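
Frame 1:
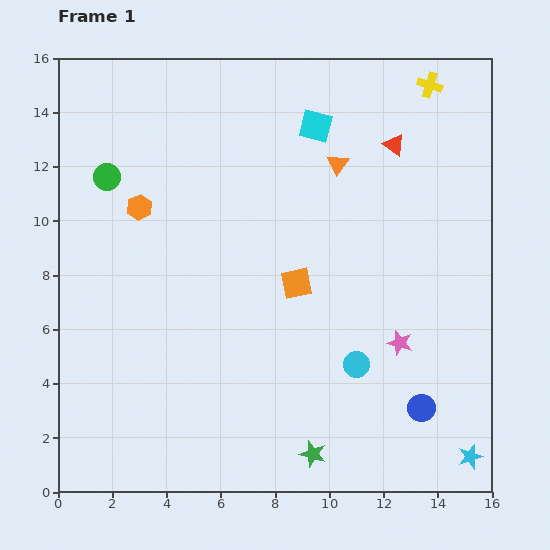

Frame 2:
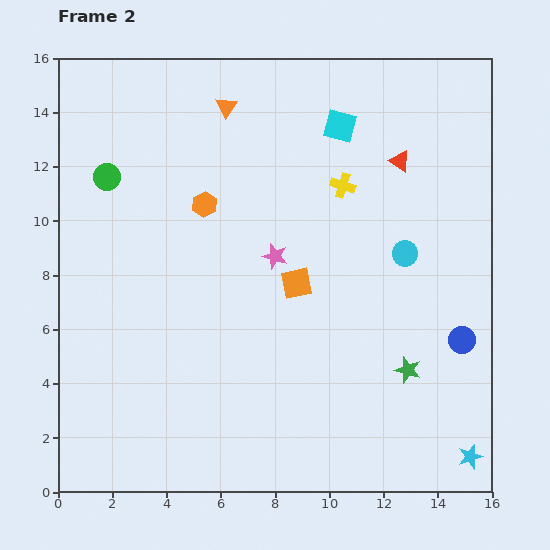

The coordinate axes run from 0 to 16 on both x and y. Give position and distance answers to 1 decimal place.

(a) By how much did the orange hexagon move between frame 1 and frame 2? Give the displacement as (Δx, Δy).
(2.4, 0.1)

The orange hexagon was at (3.0, 10.5) in frame 1 and (5.4, 10.6) in frame 2.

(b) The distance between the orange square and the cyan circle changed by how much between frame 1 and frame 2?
+0.4

Distance in frame 1: 3.7. Distance in frame 2: 4.1.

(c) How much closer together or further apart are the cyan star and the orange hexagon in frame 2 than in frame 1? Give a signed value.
-1.8

Distance in frame 1: 15.3. Distance in frame 2: 13.5.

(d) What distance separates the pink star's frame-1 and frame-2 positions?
5.6

The pink star moved from (12.6, 5.5) to (8.0, 8.7), a distance of √(4.6² + 3.2²) ≈ 5.6.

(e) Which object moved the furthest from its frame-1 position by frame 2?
the pink star

(moved 5.6; next 4.9)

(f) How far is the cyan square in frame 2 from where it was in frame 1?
0.9

The cyan square moved from (9.5, 13.5) to (10.4, 13.5), a distance of √(0.9² + 0.0²) ≈ 0.9.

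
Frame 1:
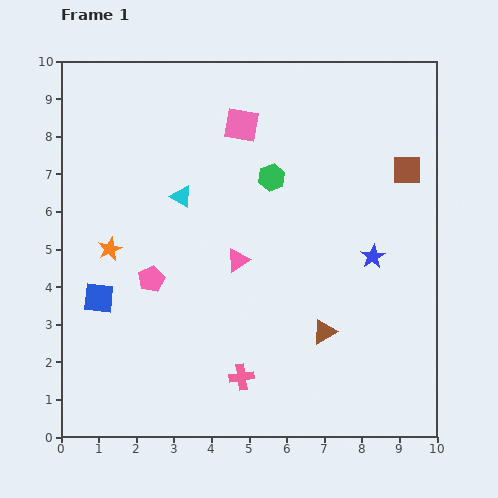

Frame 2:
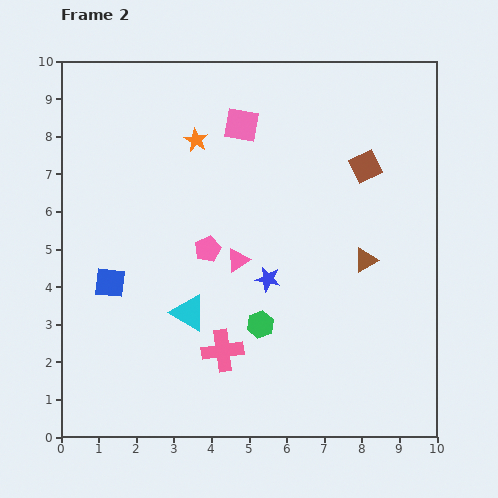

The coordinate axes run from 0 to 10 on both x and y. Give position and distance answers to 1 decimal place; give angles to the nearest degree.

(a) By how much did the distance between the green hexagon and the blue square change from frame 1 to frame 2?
-1.5

Distance in frame 1: 5.6. Distance in frame 2: 4.1.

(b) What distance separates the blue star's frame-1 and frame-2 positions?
2.9

The blue star moved from (8.3, 4.8) to (5.5, 4.2), a distance of √(2.8² + 0.6²) ≈ 2.9.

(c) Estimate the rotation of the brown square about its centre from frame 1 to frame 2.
27° counter-clockwise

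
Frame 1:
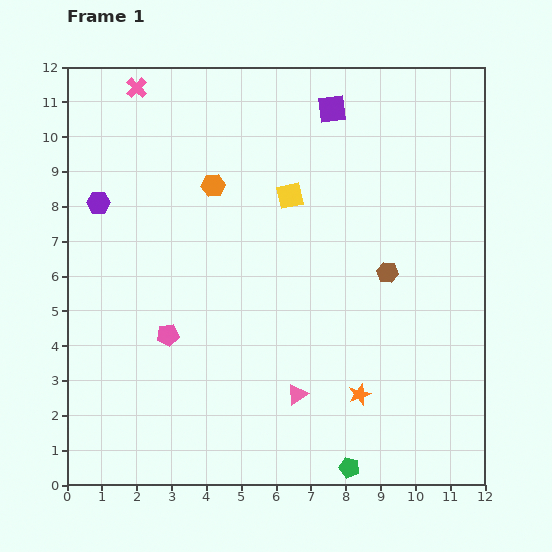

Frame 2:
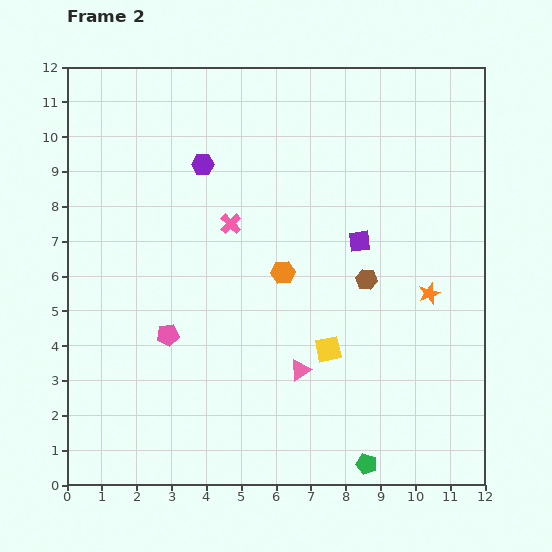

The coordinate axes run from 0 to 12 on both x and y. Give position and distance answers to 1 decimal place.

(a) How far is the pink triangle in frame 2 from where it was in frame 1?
0.7

The pink triangle moved from (6.6, 2.6) to (6.7, 3.3), a distance of √(0.1² + 0.7²) ≈ 0.7.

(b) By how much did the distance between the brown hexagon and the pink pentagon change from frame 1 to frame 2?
-0.7

Distance in frame 1: 6.6. Distance in frame 2: 5.9.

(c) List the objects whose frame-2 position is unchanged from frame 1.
the pink pentagon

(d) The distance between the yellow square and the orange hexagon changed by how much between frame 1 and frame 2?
+0.4

Distance in frame 1: 2.2. Distance in frame 2: 2.6.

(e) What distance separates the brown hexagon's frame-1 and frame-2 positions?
0.6

The brown hexagon moved from (9.2, 6.1) to (8.6, 5.9), a distance of √(0.6² + 0.2²) ≈ 0.6.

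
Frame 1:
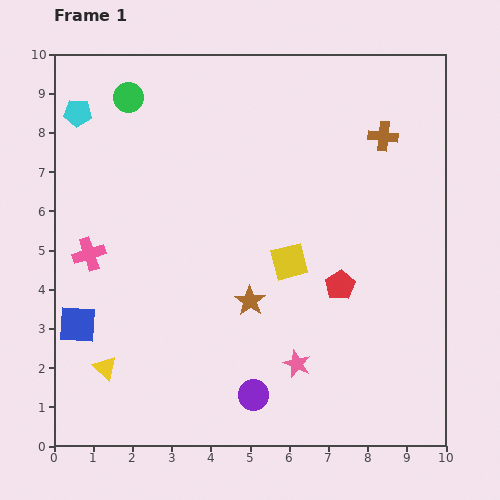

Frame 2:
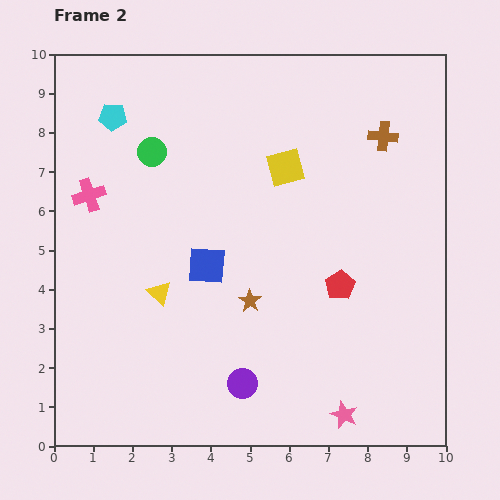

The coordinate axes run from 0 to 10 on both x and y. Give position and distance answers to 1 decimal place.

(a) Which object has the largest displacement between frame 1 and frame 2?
the blue square

(moved 3.6; next 2.4)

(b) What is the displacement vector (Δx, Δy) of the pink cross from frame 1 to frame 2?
(0.0, 1.5)

The pink cross was at (0.9, 4.9) in frame 1 and (0.9, 6.4) in frame 2.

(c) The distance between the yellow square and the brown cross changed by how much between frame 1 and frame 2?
-1.4

Distance in frame 1: 4.0. Distance in frame 2: 2.6.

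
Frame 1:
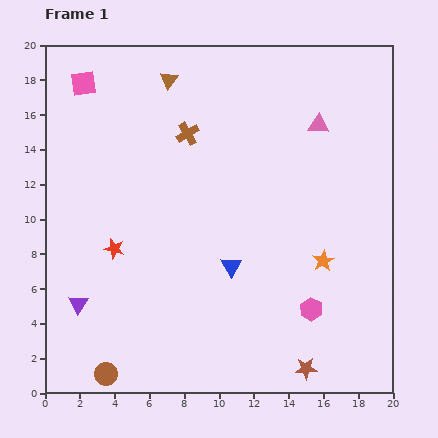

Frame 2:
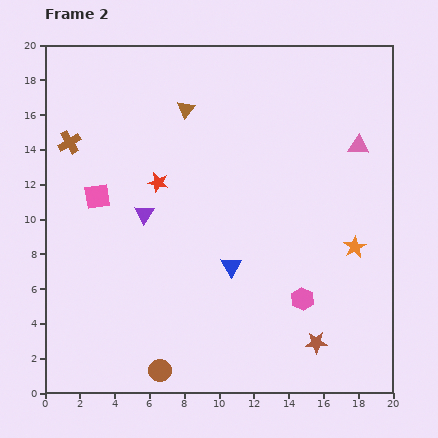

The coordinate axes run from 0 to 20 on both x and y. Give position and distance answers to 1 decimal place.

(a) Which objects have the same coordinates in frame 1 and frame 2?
the blue triangle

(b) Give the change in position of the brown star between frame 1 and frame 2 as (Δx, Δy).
(0.6, 1.5)

The brown star was at (15.0, 1.4) in frame 1 and (15.6, 2.9) in frame 2.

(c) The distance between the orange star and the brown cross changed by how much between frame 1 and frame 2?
+6.8

Distance in frame 1: 10.7. Distance in frame 2: 17.5.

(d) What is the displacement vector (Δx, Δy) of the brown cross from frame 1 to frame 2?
(-6.8, -0.5)

The brown cross was at (8.2, 14.9) in frame 1 and (1.4, 14.4) in frame 2.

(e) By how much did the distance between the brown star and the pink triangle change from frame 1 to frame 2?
-2.4

Distance in frame 1: 14.0. Distance in frame 2: 11.6.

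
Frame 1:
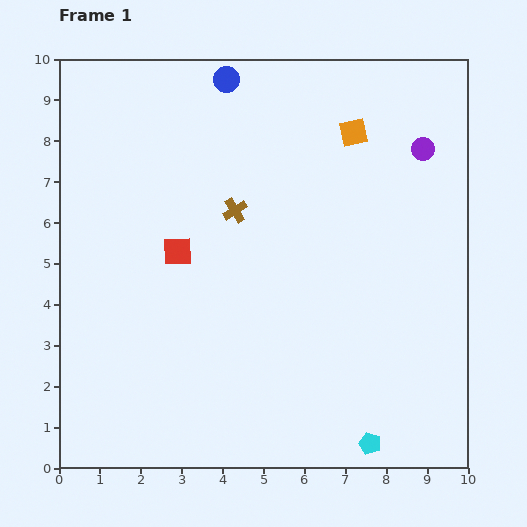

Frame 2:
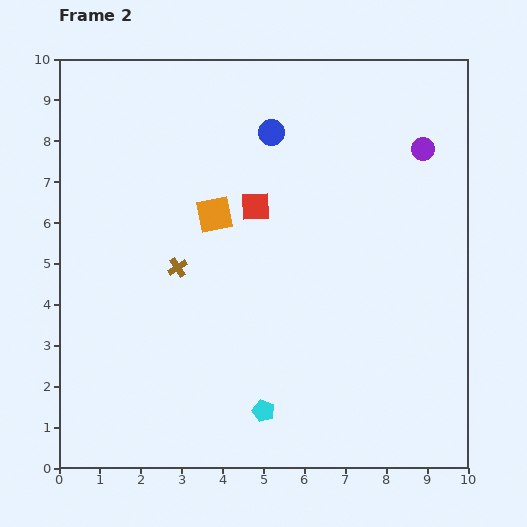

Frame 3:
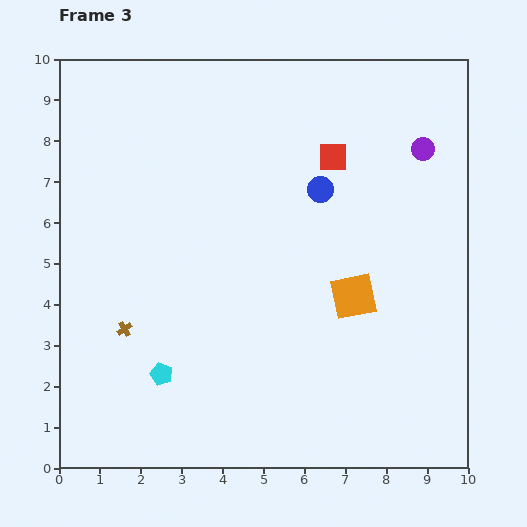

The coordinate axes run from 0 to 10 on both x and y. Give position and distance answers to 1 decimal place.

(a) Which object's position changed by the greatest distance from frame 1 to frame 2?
the orange square

(moved 3.9; next 2.7)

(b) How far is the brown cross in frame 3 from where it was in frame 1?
4.0

The brown cross moved from (4.3, 6.3) to (1.6, 3.4), a distance of √(2.7² + 2.9²) ≈ 4.0.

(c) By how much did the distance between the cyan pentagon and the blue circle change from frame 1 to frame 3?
-3.6

Distance in frame 1: 9.6. Distance in frame 3: 6.0.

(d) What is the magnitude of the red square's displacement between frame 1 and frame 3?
4.4

The red square moved from (2.9, 5.3) to (6.7, 7.6), a distance of √(3.8² + 2.3²) ≈ 4.4.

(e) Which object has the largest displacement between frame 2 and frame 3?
the orange square

(moved 3.9; next 2.7)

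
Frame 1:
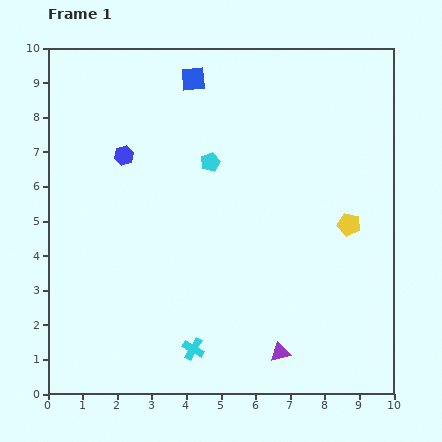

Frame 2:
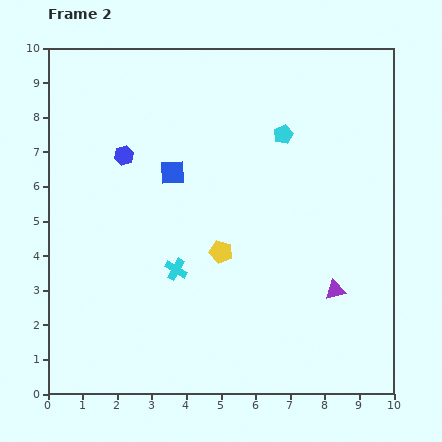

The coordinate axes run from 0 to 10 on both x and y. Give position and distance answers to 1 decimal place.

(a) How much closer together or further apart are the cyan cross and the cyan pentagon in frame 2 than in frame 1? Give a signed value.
-0.4

Distance in frame 1: 5.4. Distance in frame 2: 5.0.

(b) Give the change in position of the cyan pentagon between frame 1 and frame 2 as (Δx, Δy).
(2.1, 0.8)

The cyan pentagon was at (4.7, 6.7) in frame 1 and (6.8, 7.5) in frame 2.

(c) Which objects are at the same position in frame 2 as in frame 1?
the blue hexagon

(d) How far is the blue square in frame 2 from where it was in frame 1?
2.8

The blue square moved from (4.2, 9.1) to (3.6, 6.4), a distance of √(0.6² + 2.7²) ≈ 2.8.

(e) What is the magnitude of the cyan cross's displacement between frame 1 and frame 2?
2.4

The cyan cross moved from (4.2, 1.3) to (3.7, 3.6), a distance of √(0.5² + 2.3²) ≈ 2.4.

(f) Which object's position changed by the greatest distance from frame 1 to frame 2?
the yellow pentagon

(moved 3.8; next 2.8)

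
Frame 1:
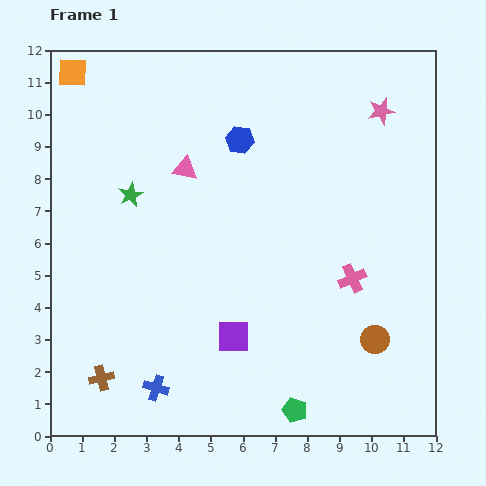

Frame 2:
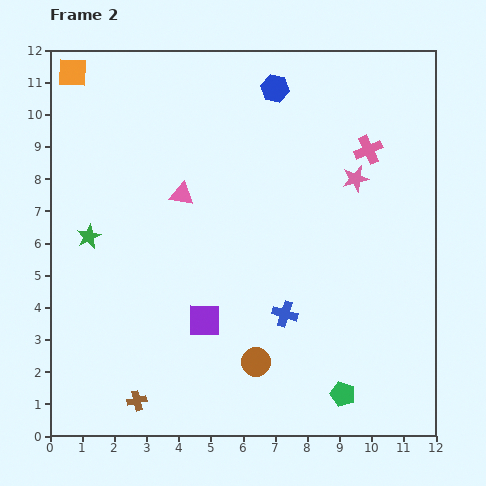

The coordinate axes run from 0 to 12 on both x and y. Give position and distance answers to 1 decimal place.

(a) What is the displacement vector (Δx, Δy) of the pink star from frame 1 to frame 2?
(-0.8, -2.1)

The pink star was at (10.3, 10.1) in frame 1 and (9.5, 8.0) in frame 2.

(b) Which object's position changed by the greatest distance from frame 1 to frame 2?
the blue cross

(moved 4.6; next 4.0)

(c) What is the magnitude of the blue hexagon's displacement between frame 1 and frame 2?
1.9

The blue hexagon moved from (5.9, 9.2) to (7.0, 10.8), a distance of √(1.1² + 1.6²) ≈ 1.9.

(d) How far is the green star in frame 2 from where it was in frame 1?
1.8

The green star moved from (2.5, 7.5) to (1.2, 6.2), a distance of √(1.3² + 1.3²) ≈ 1.8.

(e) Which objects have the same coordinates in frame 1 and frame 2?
the orange square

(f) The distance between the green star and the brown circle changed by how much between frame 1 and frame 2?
-2.3

Distance in frame 1: 8.8. Distance in frame 2: 6.5.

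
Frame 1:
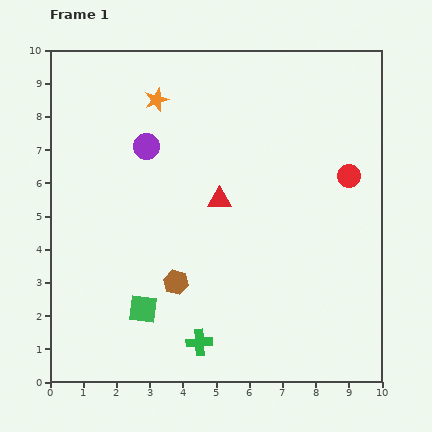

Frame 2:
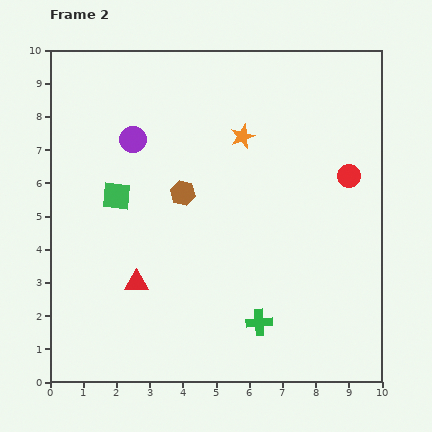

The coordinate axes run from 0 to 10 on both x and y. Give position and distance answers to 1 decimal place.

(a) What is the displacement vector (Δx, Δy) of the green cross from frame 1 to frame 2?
(1.8, 0.6)

The green cross was at (4.5, 1.2) in frame 1 and (6.3, 1.8) in frame 2.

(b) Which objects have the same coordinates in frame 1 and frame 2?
the red circle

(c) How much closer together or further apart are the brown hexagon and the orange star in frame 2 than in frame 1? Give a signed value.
-3.0

Distance in frame 1: 5.5. Distance in frame 2: 2.5.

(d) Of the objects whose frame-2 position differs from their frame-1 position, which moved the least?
the purple circle

(moved 0.4)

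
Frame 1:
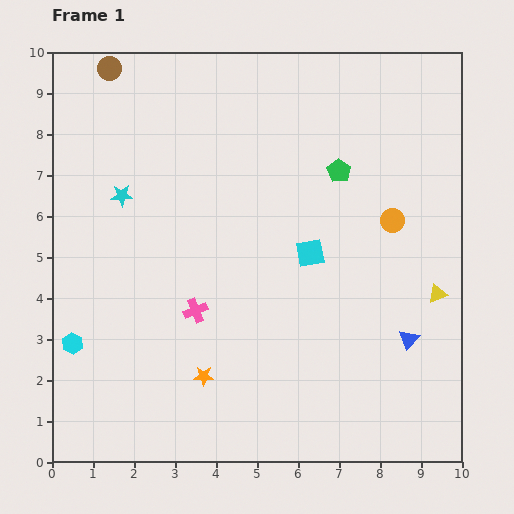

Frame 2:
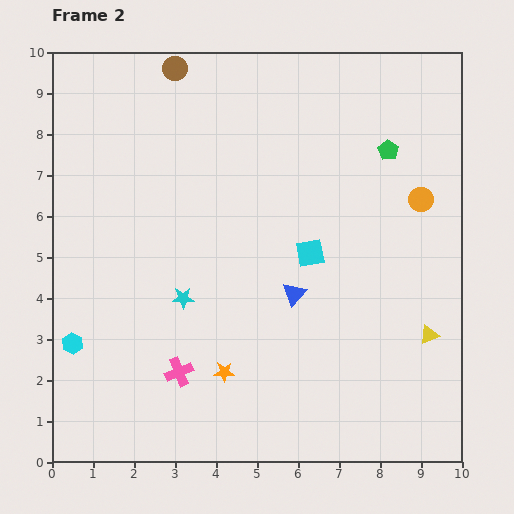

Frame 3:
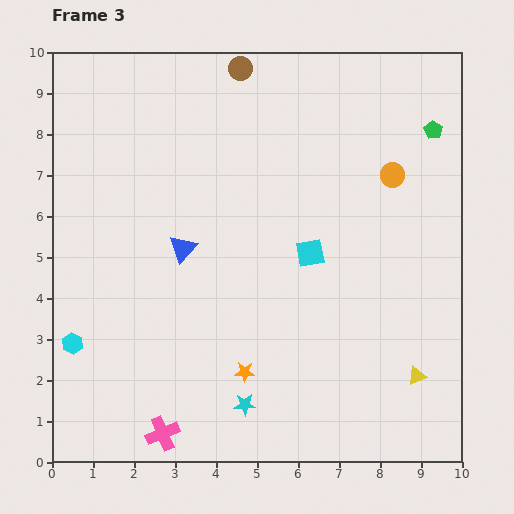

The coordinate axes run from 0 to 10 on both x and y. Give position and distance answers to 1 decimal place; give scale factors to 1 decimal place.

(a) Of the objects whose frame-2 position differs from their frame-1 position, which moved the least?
the orange star

(moved 0.5)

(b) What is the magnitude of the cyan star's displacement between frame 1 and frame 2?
2.9

The cyan star moved from (1.7, 6.5) to (3.2, 4.0), a distance of √(1.5² + 2.5²) ≈ 2.9.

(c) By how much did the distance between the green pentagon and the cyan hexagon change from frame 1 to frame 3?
+2.5

Distance in frame 1: 7.7. Distance in frame 3: 10.2.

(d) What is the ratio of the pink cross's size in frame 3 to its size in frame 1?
1.4×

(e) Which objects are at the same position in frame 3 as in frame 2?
the cyan hexagon, the cyan square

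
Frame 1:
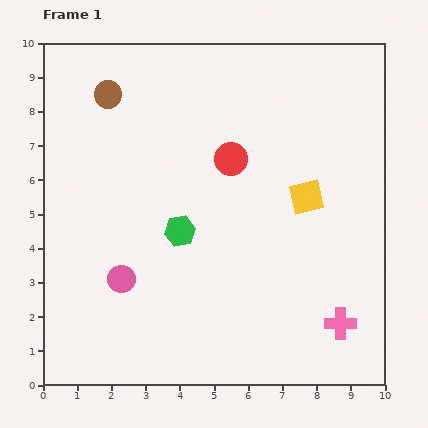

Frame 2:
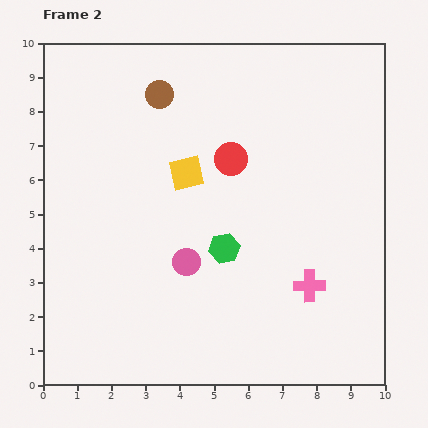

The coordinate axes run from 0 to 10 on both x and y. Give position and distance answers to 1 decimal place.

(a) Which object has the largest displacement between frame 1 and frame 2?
the yellow square

(moved 3.6; next 2.0)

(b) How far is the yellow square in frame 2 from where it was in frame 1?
3.6

The yellow square moved from (7.7, 5.5) to (4.2, 6.2), a distance of √(3.5² + 0.7²) ≈ 3.6.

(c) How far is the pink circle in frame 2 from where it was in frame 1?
2.0

The pink circle moved from (2.3, 3.1) to (4.2, 3.6), a distance of √(1.9² + 0.5²) ≈ 2.0.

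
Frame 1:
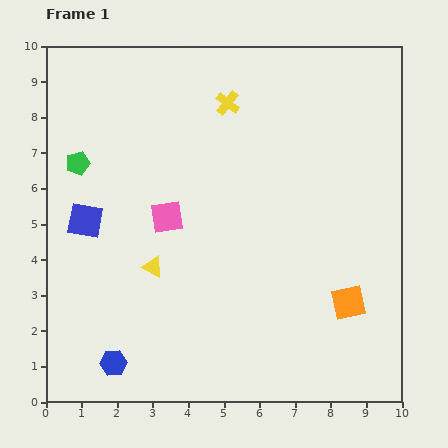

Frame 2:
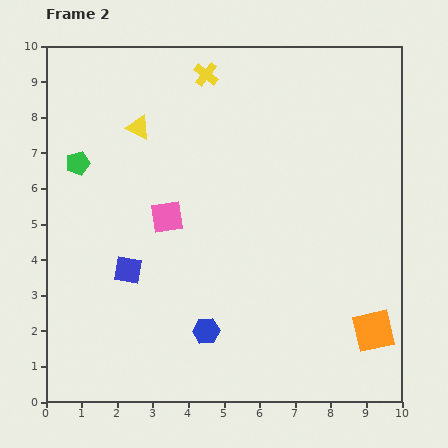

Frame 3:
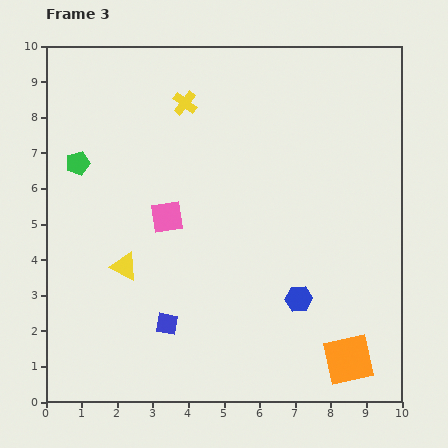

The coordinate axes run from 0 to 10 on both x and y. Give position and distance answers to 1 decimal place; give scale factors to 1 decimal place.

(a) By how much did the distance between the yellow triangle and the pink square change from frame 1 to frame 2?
+1.1

Distance in frame 1: 1.5. Distance in frame 2: 2.6.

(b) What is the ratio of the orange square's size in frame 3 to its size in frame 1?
1.4×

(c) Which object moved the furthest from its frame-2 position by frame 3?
the yellow triangle

(moved 3.9; next 2.8)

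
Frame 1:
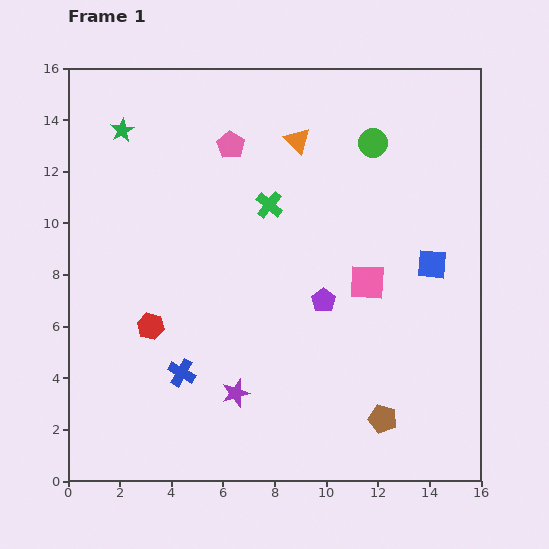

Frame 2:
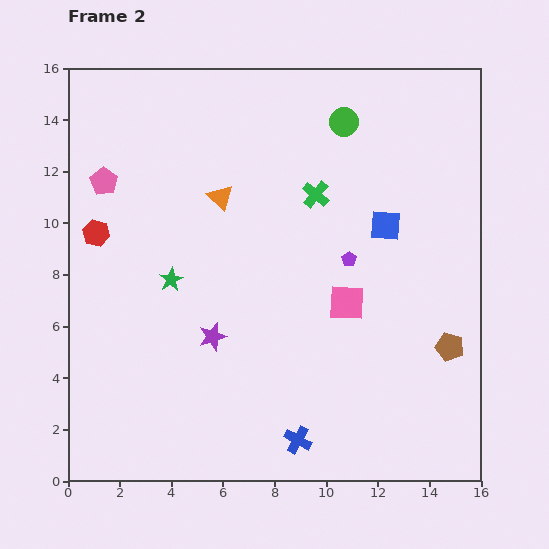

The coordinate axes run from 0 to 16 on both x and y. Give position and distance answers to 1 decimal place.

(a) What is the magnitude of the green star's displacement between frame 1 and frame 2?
6.1

The green star moved from (2.1, 13.6) to (4.0, 7.8), a distance of √(1.9² + 5.8²) ≈ 6.1.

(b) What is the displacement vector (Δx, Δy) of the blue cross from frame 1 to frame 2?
(4.5, -2.6)

The blue cross was at (4.4, 4.2) in frame 1 and (8.9, 1.6) in frame 2.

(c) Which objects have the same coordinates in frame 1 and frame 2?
none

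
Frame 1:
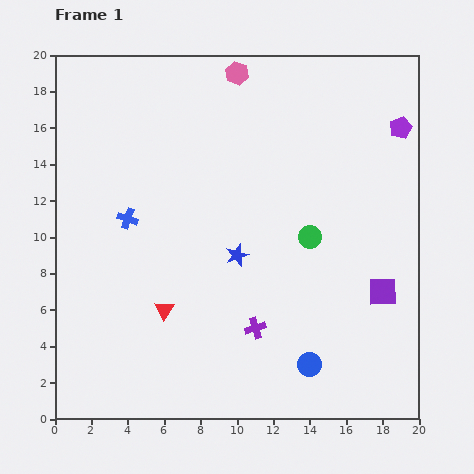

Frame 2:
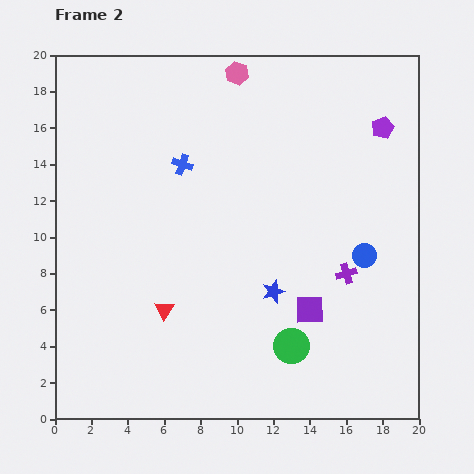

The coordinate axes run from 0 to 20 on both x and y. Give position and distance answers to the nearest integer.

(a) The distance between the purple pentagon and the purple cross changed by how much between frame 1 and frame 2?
-6

Distance in frame 1: 14. Distance in frame 2: 8.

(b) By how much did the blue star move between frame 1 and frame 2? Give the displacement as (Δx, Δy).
(2, -2)

The blue star was at (10, 9) in frame 1 and (12, 7) in frame 2.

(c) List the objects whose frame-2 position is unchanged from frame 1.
the pink hexagon, the red triangle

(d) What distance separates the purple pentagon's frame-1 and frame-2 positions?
1

The purple pentagon moved from (19, 16) to (18, 16), a distance of √(1² + 0²) ≈ 1.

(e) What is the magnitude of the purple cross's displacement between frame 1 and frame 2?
6

The purple cross moved from (11, 5) to (16, 8), a distance of √(5² + 3²) ≈ 6.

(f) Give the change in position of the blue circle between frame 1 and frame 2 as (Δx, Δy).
(3, 6)

The blue circle was at (14, 3) in frame 1 and (17, 9) in frame 2.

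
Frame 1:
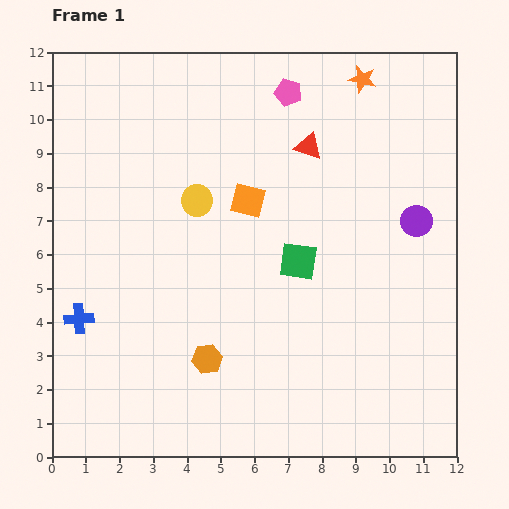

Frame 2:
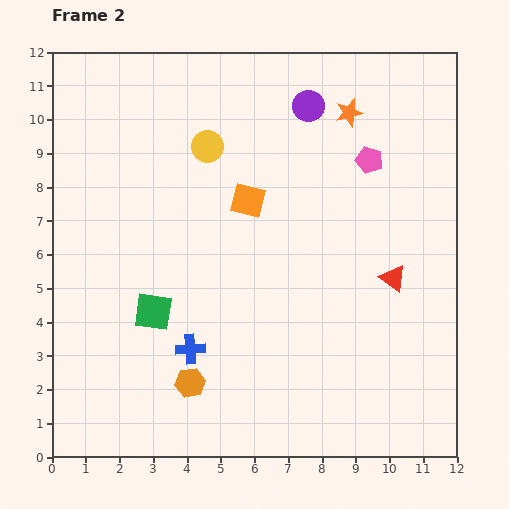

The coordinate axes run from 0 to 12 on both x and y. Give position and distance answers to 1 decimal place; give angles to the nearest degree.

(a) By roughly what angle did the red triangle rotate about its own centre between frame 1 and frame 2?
17° clockwise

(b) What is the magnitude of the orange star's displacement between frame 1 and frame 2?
1.1

The orange star moved from (9.2, 11.2) to (8.8, 10.2), a distance of √(0.4² + 1.0²) ≈ 1.1.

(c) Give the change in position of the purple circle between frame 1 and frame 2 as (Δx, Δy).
(-3.2, 3.4)

The purple circle was at (10.8, 7.0) in frame 1 and (7.6, 10.4) in frame 2.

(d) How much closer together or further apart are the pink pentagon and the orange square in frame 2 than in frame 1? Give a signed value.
+0.4

Distance in frame 1: 3.4. Distance in frame 2: 3.8.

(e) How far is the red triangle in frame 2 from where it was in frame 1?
4.6

The red triangle moved from (7.6, 9.2) to (10.1, 5.3), a distance of √(2.5² + 3.9²) ≈ 4.6.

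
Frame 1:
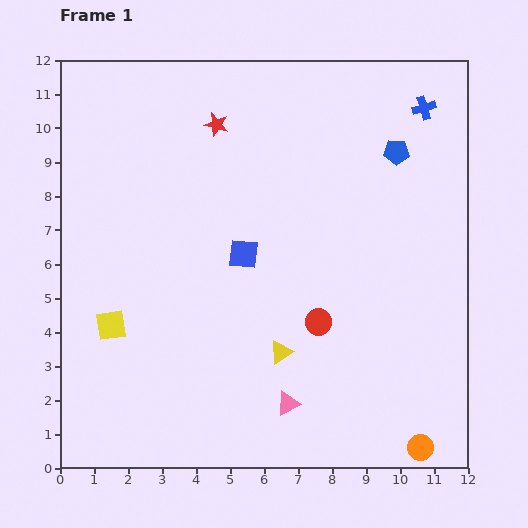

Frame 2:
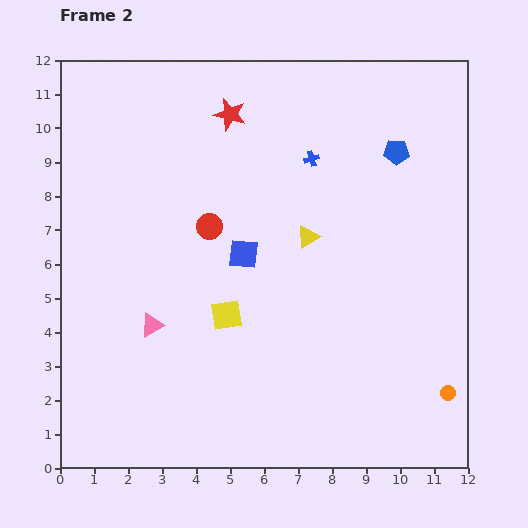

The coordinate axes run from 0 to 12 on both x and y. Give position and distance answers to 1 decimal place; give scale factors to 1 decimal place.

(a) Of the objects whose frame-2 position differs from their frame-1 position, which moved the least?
the red star

(moved 0.5)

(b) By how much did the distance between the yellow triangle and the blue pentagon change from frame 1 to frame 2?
-3.2

Distance in frame 1: 6.8. Distance in frame 2: 3.6.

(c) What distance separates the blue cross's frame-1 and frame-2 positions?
3.6

The blue cross moved from (10.7, 10.6) to (7.4, 9.1), a distance of √(3.3² + 1.5²) ≈ 3.6.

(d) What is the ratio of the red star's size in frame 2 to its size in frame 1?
1.4×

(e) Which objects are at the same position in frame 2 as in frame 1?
the blue pentagon, the blue square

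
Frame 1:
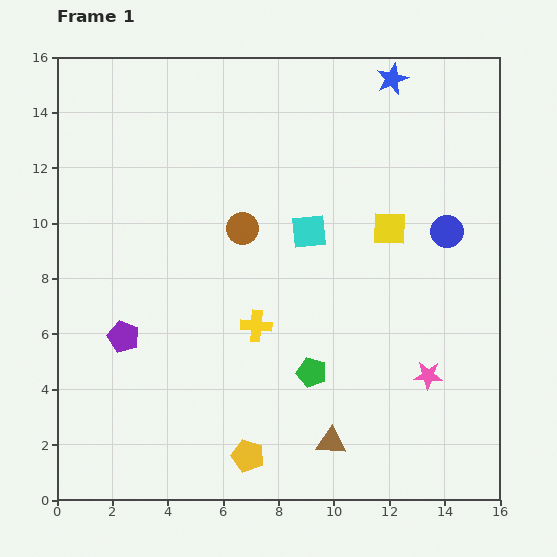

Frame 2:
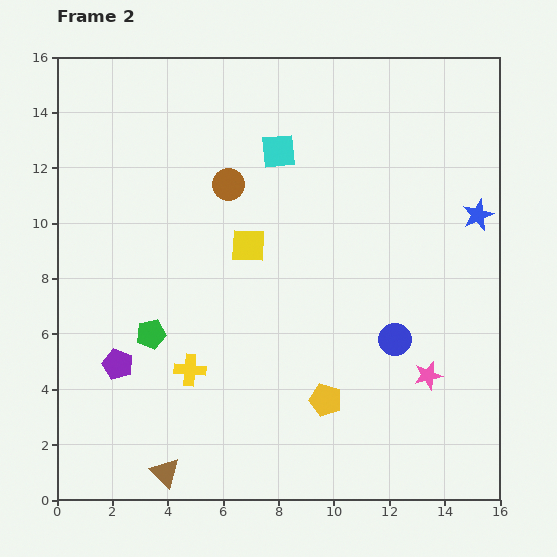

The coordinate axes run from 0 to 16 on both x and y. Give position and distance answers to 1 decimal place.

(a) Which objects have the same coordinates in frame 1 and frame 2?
the pink star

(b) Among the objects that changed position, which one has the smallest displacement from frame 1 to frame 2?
the purple pentagon

(moved 1.0)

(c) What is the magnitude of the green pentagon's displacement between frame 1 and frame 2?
6.0

The green pentagon moved from (9.2, 4.6) to (3.4, 6.0), a distance of √(5.8² + 1.4²) ≈ 6.0.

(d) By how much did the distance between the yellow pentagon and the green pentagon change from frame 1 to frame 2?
+2.9

Distance in frame 1: 3.8. Distance in frame 2: 6.7.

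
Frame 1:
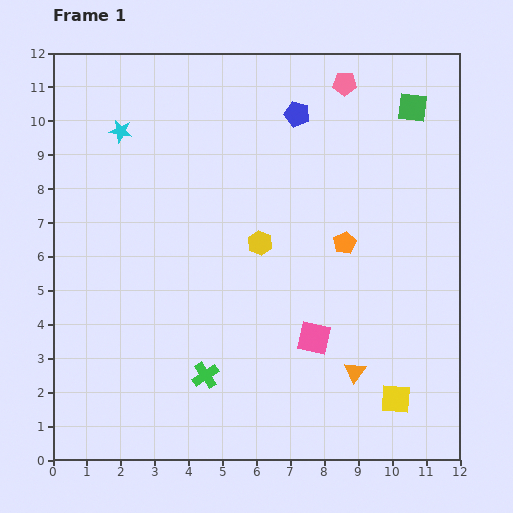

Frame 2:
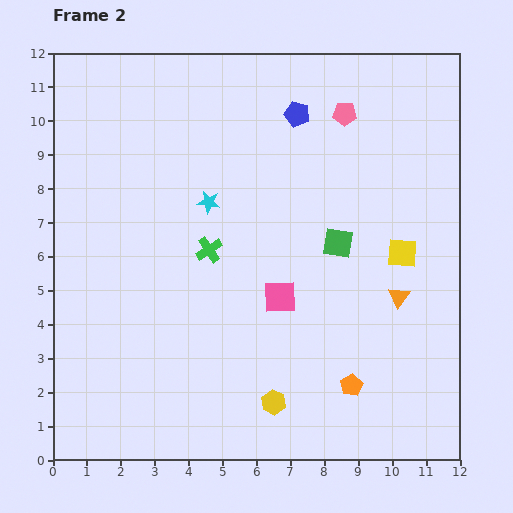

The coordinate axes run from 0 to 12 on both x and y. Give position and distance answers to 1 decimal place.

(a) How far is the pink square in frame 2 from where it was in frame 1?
1.6

The pink square moved from (7.7, 3.6) to (6.7, 4.8), a distance of √(1.0² + 1.2²) ≈ 1.6.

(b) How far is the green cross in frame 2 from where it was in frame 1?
3.7

The green cross moved from (4.5, 2.5) to (4.6, 6.2), a distance of √(0.1² + 3.7²) ≈ 3.7.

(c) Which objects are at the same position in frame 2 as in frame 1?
the blue pentagon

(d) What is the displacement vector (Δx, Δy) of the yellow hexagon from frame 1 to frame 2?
(0.4, -4.7)

The yellow hexagon was at (6.1, 6.4) in frame 1 and (6.5, 1.7) in frame 2.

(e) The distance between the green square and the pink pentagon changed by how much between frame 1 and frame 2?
+1.7

Distance in frame 1: 2.1. Distance in frame 2: 3.8.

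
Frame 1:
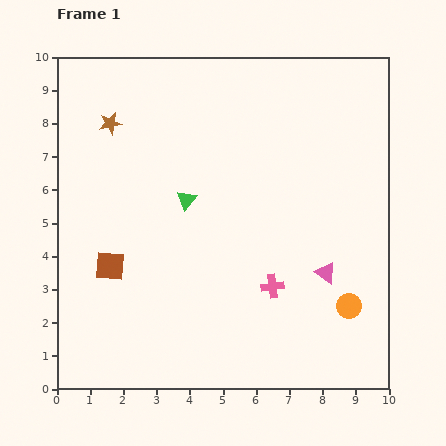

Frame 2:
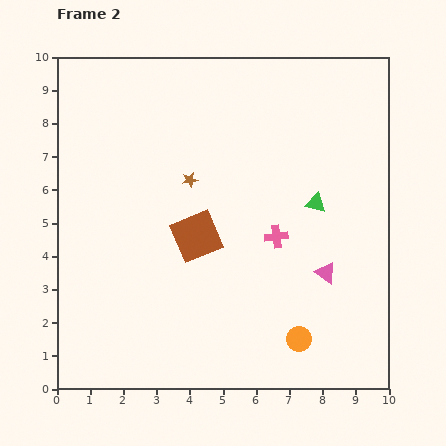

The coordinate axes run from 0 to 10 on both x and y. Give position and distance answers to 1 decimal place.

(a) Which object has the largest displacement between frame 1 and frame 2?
the green triangle

(moved 3.9; next 2.9)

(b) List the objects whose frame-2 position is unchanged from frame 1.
the pink triangle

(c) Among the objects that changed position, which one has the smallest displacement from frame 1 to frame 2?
the pink cross

(moved 1.5)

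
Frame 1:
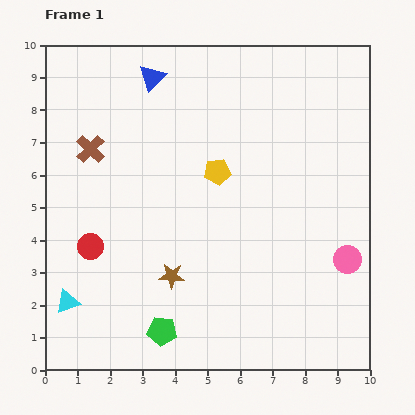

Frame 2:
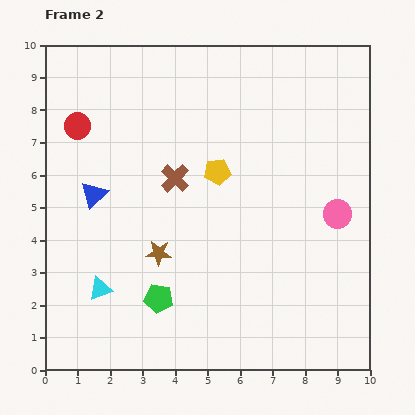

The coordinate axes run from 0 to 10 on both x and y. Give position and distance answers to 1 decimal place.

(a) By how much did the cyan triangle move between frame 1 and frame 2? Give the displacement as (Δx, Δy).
(1.0, 0.4)

The cyan triangle was at (0.7, 2.1) in frame 1 and (1.7, 2.5) in frame 2.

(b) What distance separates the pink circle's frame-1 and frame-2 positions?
1.4

The pink circle moved from (9.3, 3.4) to (9.0, 4.8), a distance of √(0.3² + 1.4²) ≈ 1.4.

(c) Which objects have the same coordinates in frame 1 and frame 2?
the yellow pentagon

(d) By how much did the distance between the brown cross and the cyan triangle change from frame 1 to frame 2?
-0.7

Distance in frame 1: 4.8. Distance in frame 2: 4.1.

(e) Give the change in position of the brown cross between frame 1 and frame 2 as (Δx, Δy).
(2.6, -0.9)

The brown cross was at (1.4, 6.8) in frame 1 and (4.0, 5.9) in frame 2.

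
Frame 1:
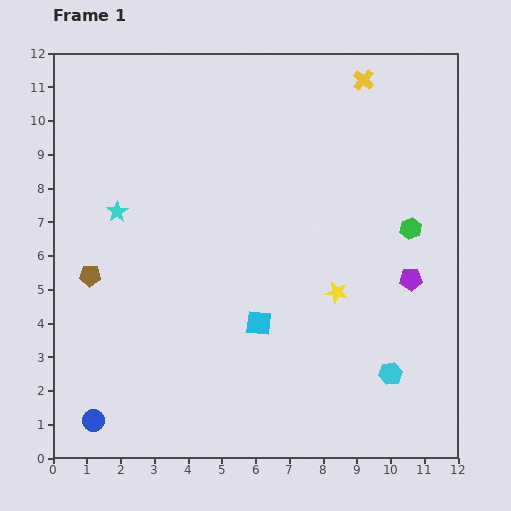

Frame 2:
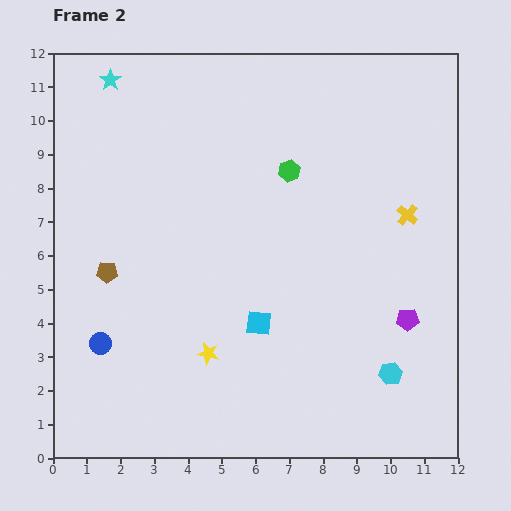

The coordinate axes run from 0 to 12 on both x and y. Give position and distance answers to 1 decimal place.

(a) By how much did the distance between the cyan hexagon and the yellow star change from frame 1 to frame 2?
+2.5

Distance in frame 1: 2.9. Distance in frame 2: 5.4.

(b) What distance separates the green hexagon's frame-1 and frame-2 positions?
4.0

The green hexagon moved from (10.6, 6.8) to (7.0, 8.5), a distance of √(3.6² + 1.7²) ≈ 4.0.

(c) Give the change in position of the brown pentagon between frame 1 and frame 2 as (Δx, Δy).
(0.5, 0.1)

The brown pentagon was at (1.1, 5.4) in frame 1 and (1.6, 5.5) in frame 2.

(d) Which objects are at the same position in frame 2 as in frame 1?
the cyan square, the cyan hexagon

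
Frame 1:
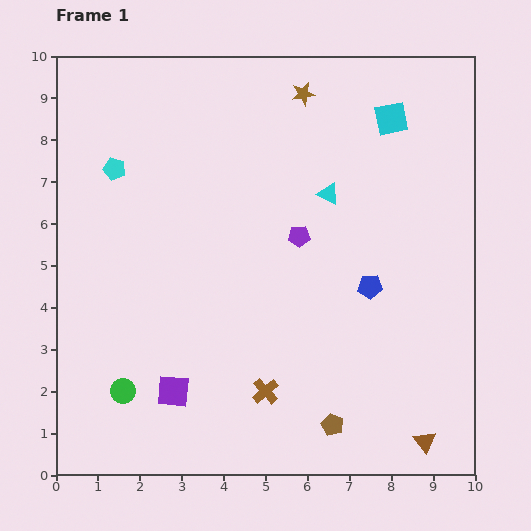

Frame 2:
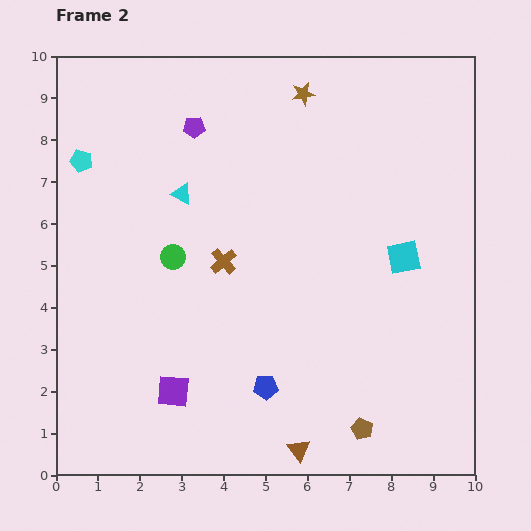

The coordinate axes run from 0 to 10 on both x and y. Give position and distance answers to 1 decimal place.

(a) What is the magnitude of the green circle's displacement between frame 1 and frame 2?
3.4

The green circle moved from (1.6, 2.0) to (2.8, 5.2), a distance of √(1.2² + 3.2²) ≈ 3.4.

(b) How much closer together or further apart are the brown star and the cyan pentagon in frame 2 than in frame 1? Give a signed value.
+0.7

Distance in frame 1: 4.8. Distance in frame 2: 5.5.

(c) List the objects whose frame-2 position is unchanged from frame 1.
the purple square, the brown star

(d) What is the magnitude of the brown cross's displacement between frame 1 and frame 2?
3.3

The brown cross moved from (5.0, 2.0) to (4.0, 5.1), a distance of √(1.0² + 3.1²) ≈ 3.3.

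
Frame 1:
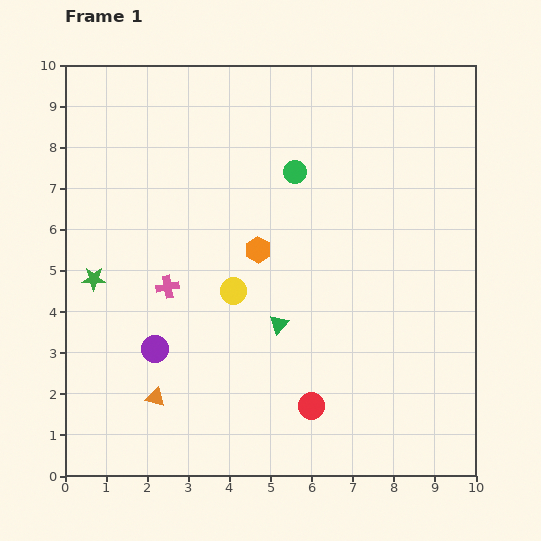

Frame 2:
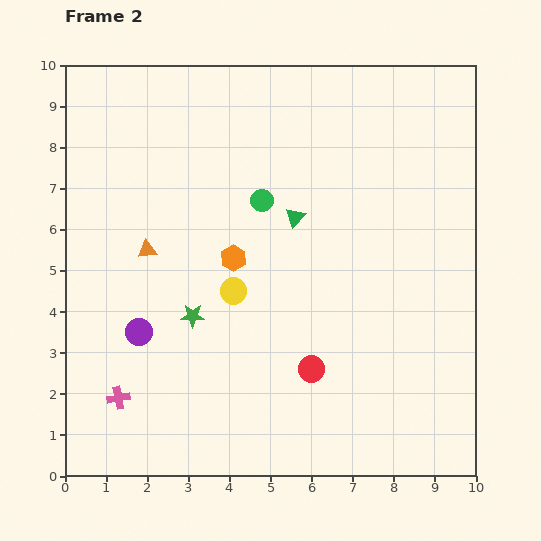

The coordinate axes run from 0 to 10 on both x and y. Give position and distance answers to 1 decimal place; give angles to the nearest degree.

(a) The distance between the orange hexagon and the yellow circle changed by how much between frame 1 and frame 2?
-0.4

Distance in frame 1: 1.2. Distance in frame 2: 0.8.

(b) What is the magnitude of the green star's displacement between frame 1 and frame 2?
2.6

The green star moved from (0.7, 4.8) to (3.1, 3.9), a distance of √(2.4² + 0.9²) ≈ 2.6.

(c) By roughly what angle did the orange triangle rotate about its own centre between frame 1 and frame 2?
22° counter-clockwise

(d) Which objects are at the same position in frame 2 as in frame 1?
the yellow circle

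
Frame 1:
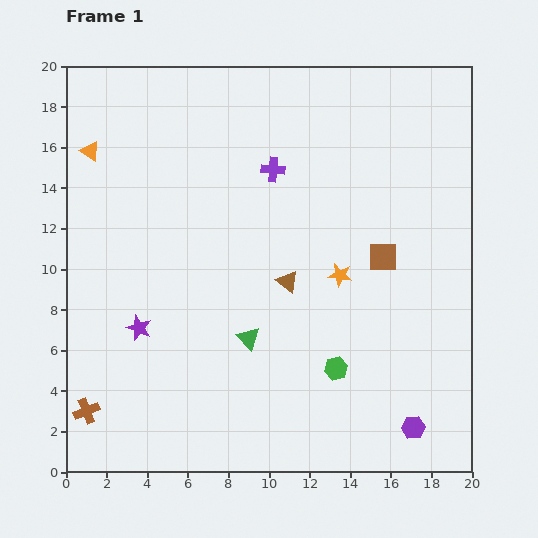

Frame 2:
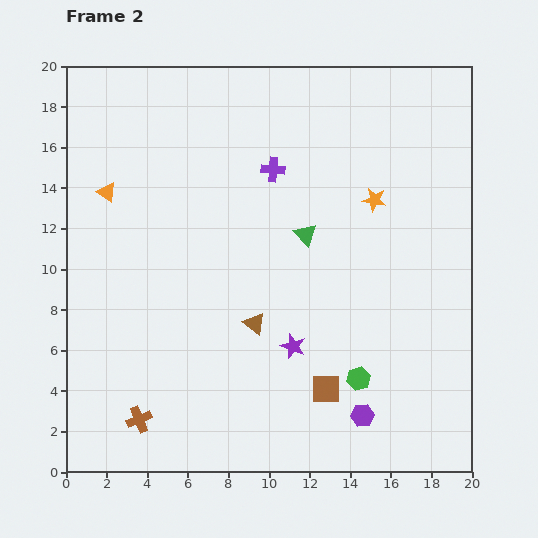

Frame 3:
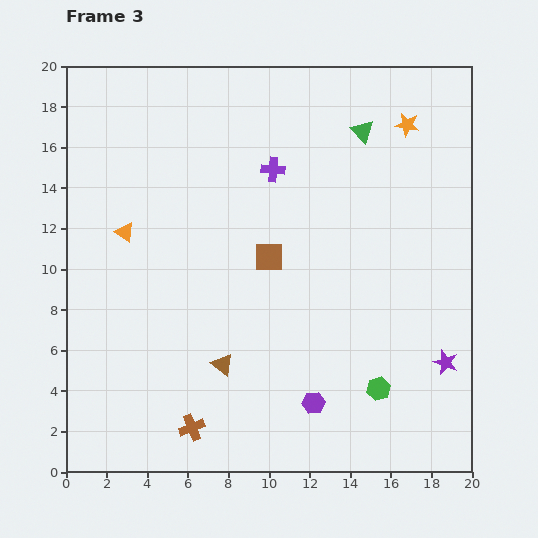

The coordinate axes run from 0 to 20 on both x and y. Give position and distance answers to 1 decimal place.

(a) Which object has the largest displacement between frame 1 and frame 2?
the purple star

(moved 7.7; next 7.1)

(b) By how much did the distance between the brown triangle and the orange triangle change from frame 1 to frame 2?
-1.8

Distance in frame 1: 11.6. Distance in frame 2: 9.8.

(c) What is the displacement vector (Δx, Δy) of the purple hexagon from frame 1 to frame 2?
(-2.5, 0.6)

The purple hexagon was at (17.1, 2.2) in frame 1 and (14.6, 2.8) in frame 2.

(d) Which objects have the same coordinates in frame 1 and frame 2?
the purple cross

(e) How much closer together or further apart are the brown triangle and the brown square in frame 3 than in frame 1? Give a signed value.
+0.9

Distance in frame 1: 4.9. Distance in frame 3: 5.8.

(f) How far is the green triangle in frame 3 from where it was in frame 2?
5.8

The green triangle moved from (11.8, 11.7) to (14.6, 16.8), a distance of √(2.8² + 5.1²) ≈ 5.8.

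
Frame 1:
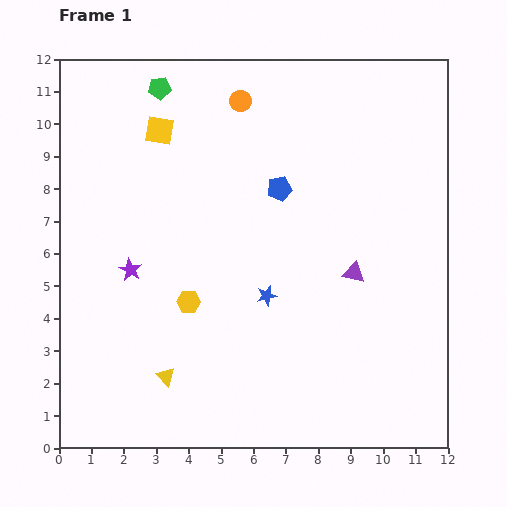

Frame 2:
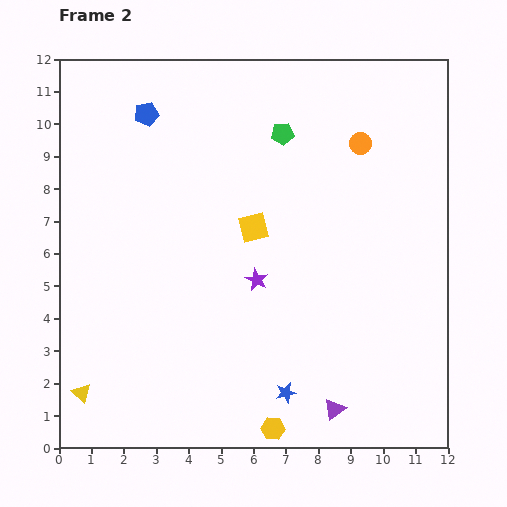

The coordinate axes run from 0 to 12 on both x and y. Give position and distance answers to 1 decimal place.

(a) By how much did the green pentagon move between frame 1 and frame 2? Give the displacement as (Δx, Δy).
(3.8, -1.4)

The green pentagon was at (3.1, 11.1) in frame 1 and (6.9, 9.7) in frame 2.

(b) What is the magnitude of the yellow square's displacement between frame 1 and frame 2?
4.2

The yellow square moved from (3.1, 9.8) to (6.0, 6.8), a distance of √(2.9² + 3.0²) ≈ 4.2.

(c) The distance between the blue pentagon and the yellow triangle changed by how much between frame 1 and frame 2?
+2.0

Distance in frame 1: 6.8. Distance in frame 2: 8.8.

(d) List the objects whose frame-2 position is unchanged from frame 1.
none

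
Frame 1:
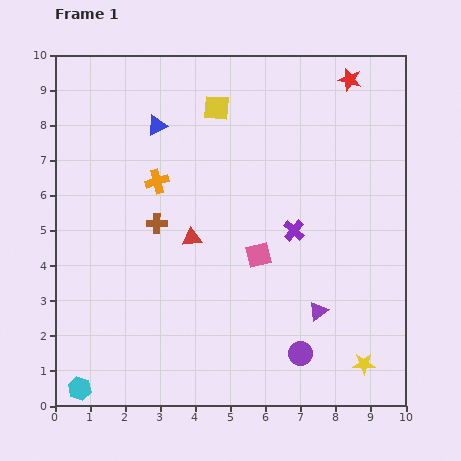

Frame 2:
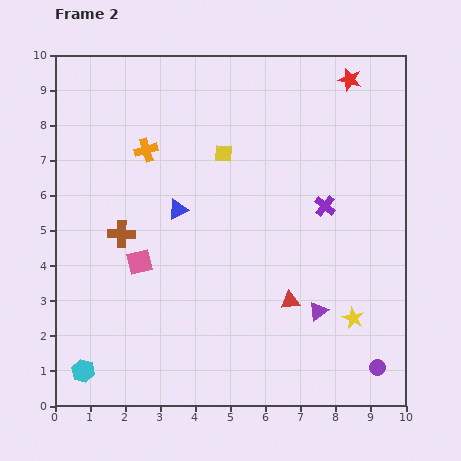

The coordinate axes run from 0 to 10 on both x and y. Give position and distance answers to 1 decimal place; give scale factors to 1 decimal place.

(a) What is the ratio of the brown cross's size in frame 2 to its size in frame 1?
1.3×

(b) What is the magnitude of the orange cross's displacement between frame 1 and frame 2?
0.9

The orange cross moved from (2.9, 6.4) to (2.6, 7.3), a distance of √(0.3² + 0.9²) ≈ 0.9.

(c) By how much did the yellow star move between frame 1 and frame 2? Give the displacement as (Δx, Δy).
(-0.3, 1.3)

The yellow star was at (8.8, 1.2) in frame 1 and (8.5, 2.5) in frame 2.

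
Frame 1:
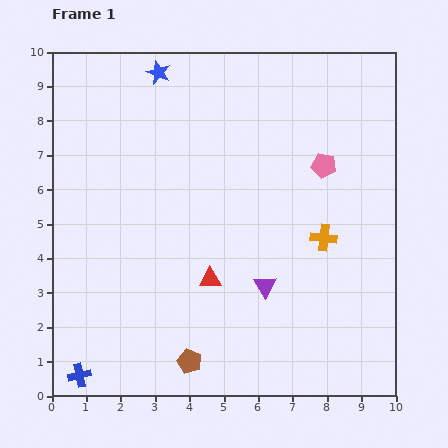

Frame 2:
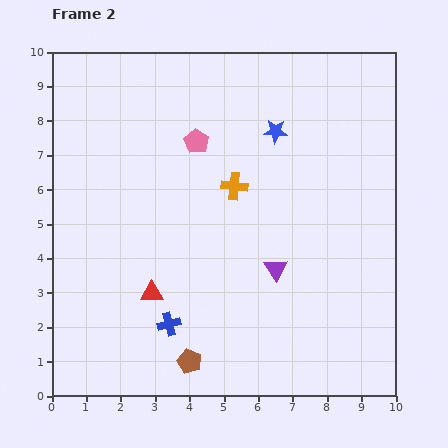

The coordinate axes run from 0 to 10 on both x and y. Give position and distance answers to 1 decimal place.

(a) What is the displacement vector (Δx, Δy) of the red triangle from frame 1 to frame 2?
(-1.7, -0.4)

The red triangle was at (4.6, 3.4) in frame 1 and (2.9, 3.0) in frame 2.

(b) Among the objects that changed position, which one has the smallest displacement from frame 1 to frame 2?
the purple triangle

(moved 0.6)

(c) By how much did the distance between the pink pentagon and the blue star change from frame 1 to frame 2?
-3.2

Distance in frame 1: 5.5. Distance in frame 2: 2.3.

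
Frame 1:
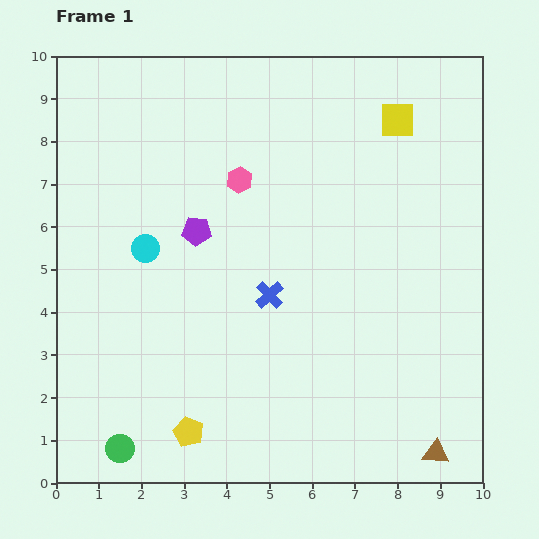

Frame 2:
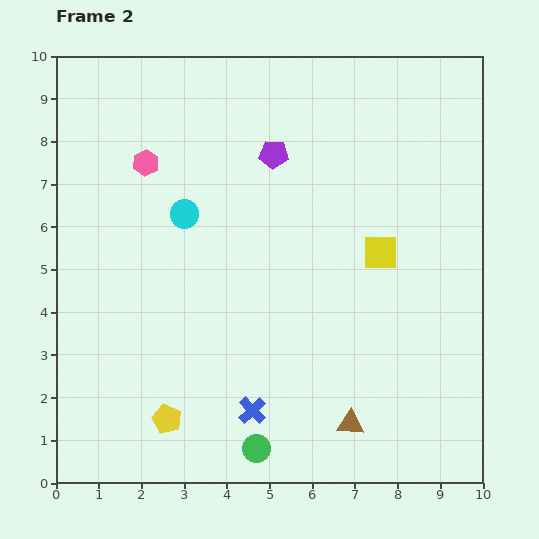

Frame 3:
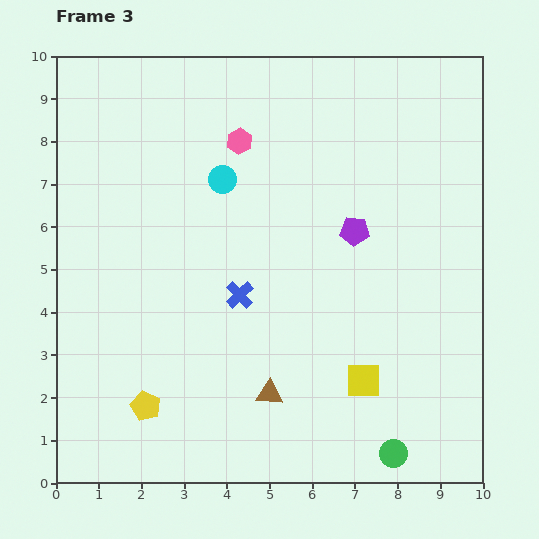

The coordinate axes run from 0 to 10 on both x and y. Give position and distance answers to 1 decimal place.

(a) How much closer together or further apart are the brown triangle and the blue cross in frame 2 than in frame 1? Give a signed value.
-3.1

Distance in frame 1: 5.4. Distance in frame 2: 2.3.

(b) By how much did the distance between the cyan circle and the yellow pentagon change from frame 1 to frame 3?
+1.2

Distance in frame 1: 4.4. Distance in frame 3: 5.6.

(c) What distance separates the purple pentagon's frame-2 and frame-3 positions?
2.6

The purple pentagon moved from (5.1, 7.7) to (7.0, 5.9), a distance of √(1.9² + 1.8²) ≈ 2.6.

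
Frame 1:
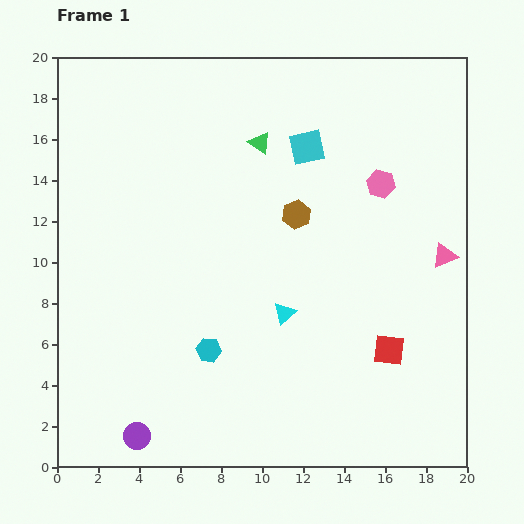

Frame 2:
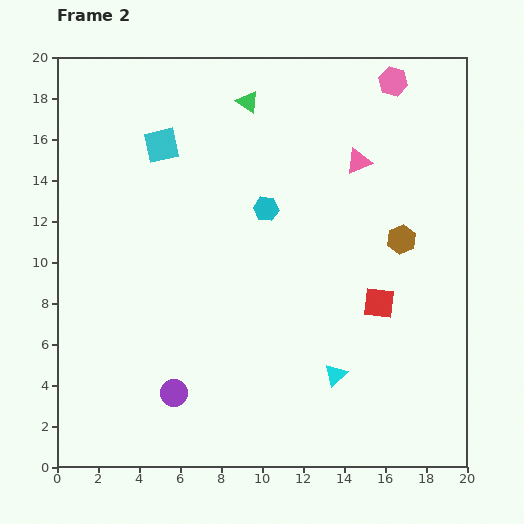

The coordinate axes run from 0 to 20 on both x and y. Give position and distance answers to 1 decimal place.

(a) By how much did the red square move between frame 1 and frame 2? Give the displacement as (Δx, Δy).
(-0.5, 2.3)

The red square was at (16.2, 5.7) in frame 1 and (15.7, 8.0) in frame 2.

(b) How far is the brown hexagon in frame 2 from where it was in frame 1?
5.2

The brown hexagon moved from (11.7, 12.3) to (16.8, 11.1), a distance of √(5.1² + 1.2²) ≈ 5.2.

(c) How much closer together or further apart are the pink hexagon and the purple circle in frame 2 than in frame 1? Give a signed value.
+1.5

Distance in frame 1: 17.1. Distance in frame 2: 18.6.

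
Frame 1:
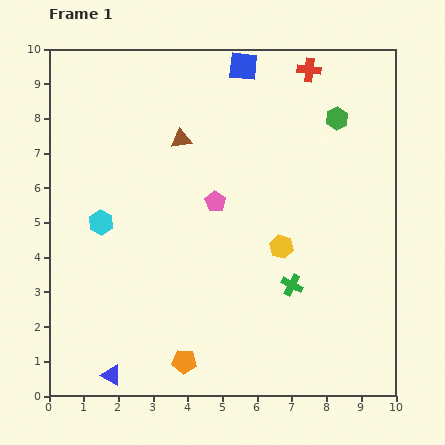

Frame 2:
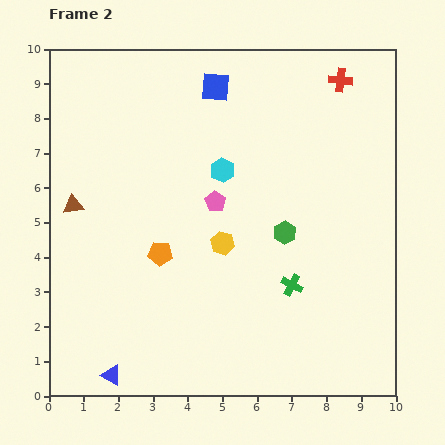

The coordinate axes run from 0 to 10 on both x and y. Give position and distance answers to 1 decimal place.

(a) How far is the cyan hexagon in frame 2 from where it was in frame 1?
3.8

The cyan hexagon moved from (1.5, 5.0) to (5.0, 6.5), a distance of √(3.5² + 1.5²) ≈ 3.8.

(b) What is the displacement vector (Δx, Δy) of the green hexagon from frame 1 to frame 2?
(-1.5, -3.3)

The green hexagon was at (8.3, 8.0) in frame 1 and (6.8, 4.7) in frame 2.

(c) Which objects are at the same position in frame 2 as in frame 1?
the blue triangle, the green cross, the pink pentagon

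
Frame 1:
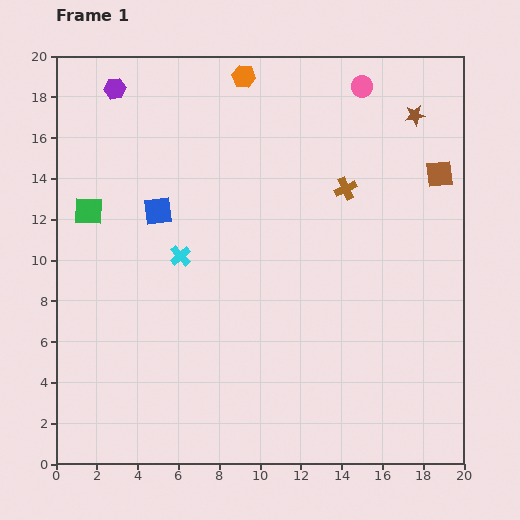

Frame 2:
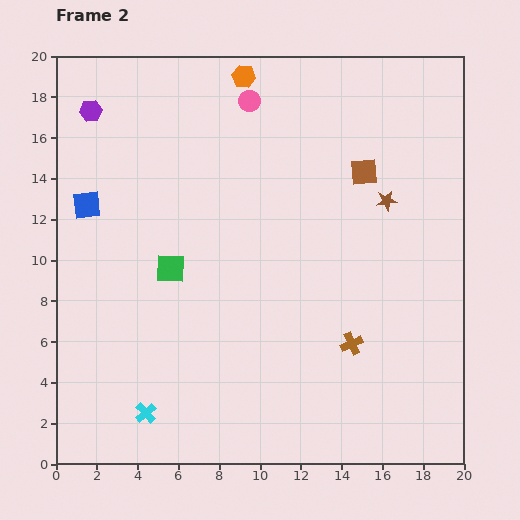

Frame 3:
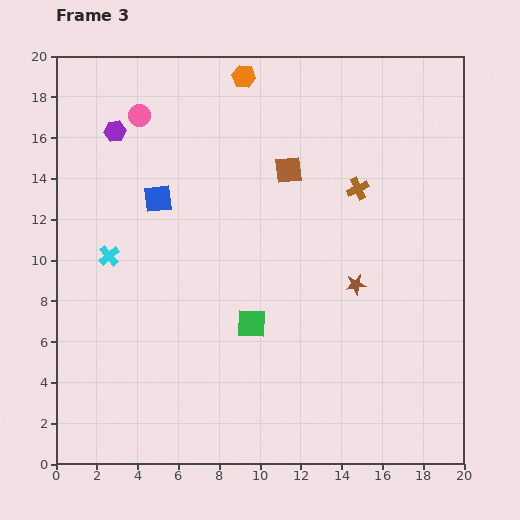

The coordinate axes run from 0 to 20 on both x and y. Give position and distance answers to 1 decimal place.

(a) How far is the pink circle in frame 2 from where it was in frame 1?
5.5

The pink circle moved from (15.0, 18.5) to (9.5, 17.8), a distance of √(5.5² + 0.7²) ≈ 5.5.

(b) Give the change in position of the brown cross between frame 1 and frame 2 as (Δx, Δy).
(0.3, -7.6)

The brown cross was at (14.2, 13.5) in frame 1 and (14.5, 5.9) in frame 2.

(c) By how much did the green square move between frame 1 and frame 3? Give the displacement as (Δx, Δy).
(8.0, -5.5)

The green square was at (1.6, 12.4) in frame 1 and (9.6, 6.9) in frame 3.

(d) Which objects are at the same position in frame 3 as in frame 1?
the orange hexagon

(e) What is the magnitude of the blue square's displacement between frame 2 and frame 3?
3.5

The blue square moved from (1.5, 12.7) to (5.0, 13.0), a distance of √(3.5² + 0.3²) ≈ 3.5.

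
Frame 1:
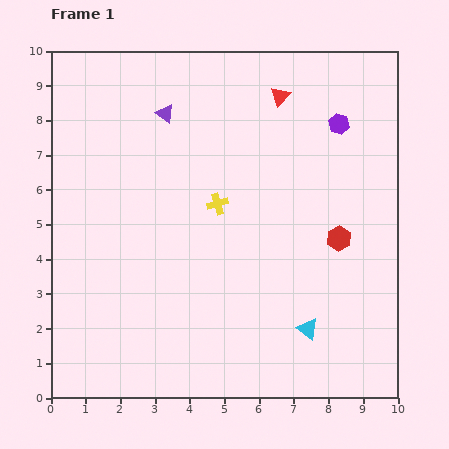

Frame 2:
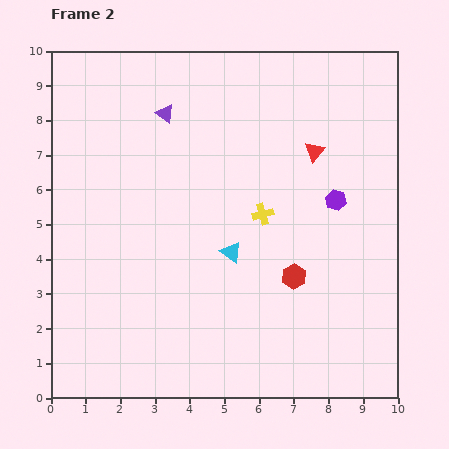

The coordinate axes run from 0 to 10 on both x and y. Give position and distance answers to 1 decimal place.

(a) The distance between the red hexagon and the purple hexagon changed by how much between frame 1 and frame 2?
-0.8

Distance in frame 1: 3.3. Distance in frame 2: 2.5.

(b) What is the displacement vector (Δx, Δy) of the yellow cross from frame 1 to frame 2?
(1.3, -0.3)

The yellow cross was at (4.8, 5.6) in frame 1 and (6.1, 5.3) in frame 2.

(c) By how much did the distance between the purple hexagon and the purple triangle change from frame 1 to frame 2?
+0.5

Distance in frame 1: 5.0. Distance in frame 2: 5.5.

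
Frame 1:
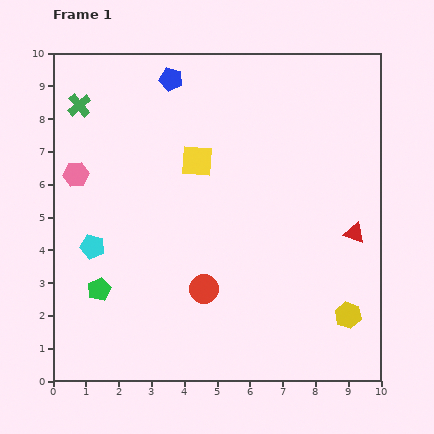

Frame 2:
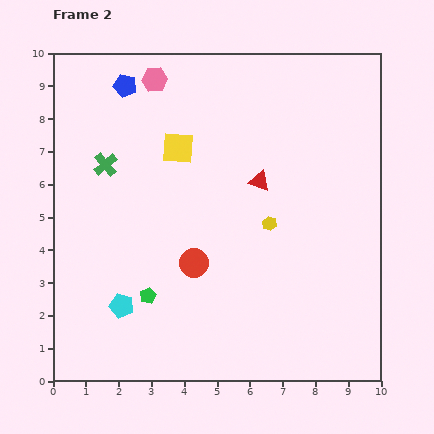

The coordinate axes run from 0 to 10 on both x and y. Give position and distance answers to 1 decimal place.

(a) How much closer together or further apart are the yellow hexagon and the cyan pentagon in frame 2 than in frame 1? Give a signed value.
-3.0

Distance in frame 1: 8.1. Distance in frame 2: 5.1.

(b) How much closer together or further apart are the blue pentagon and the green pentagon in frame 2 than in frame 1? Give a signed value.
-0.4

Distance in frame 1: 6.8. Distance in frame 2: 6.4.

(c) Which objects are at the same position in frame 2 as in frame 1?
none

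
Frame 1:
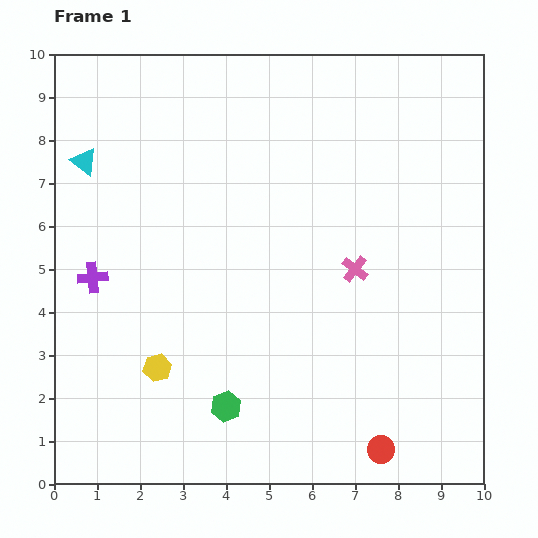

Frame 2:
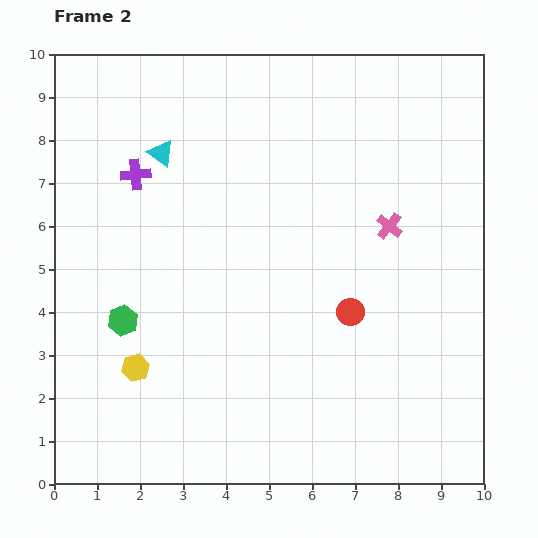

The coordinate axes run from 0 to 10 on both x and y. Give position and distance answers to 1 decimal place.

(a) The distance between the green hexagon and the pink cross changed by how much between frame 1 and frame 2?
+2.2

Distance in frame 1: 4.4. Distance in frame 2: 6.6.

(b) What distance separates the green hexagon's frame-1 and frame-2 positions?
3.1

The green hexagon moved from (4.0, 1.8) to (1.6, 3.8), a distance of √(2.4² + 2.0²) ≈ 3.1.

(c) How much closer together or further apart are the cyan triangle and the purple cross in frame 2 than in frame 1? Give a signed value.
-1.9

Distance in frame 1: 2.7. Distance in frame 2: 0.8.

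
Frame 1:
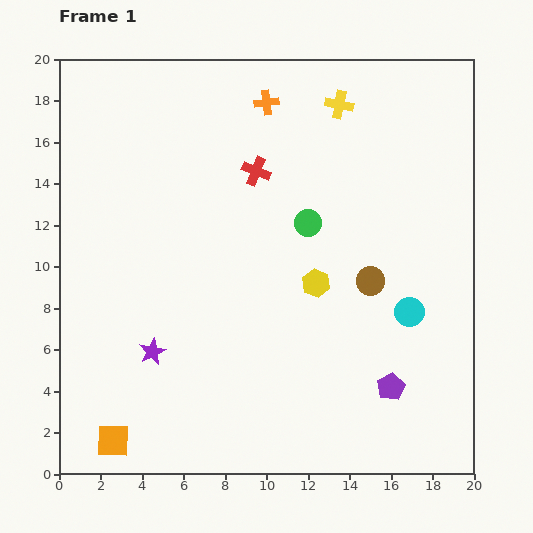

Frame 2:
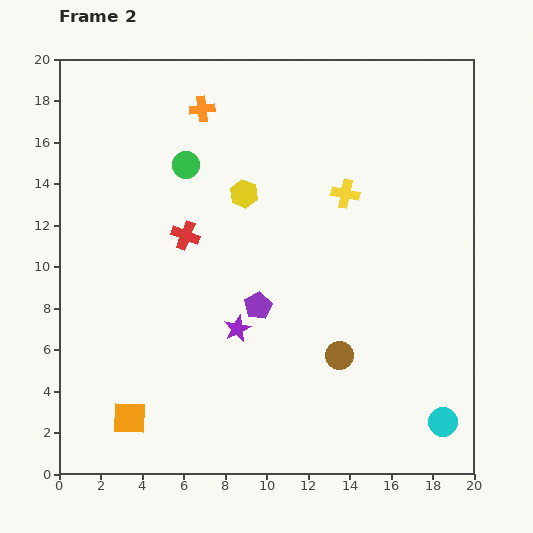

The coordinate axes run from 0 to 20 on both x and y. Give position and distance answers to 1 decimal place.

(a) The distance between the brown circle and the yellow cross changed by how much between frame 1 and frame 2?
-0.8

Distance in frame 1: 8.6. Distance in frame 2: 7.8.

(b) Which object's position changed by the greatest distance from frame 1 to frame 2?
the purple pentagon

(moved 7.5; next 6.5)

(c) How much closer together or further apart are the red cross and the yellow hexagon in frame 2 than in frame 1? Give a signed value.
-2.7

Distance in frame 1: 6.1. Distance in frame 2: 3.4.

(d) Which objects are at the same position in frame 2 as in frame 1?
none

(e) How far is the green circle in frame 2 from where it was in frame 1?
6.5

The green circle moved from (12.0, 12.1) to (6.1, 14.9), a distance of √(5.9² + 2.8²) ≈ 6.5.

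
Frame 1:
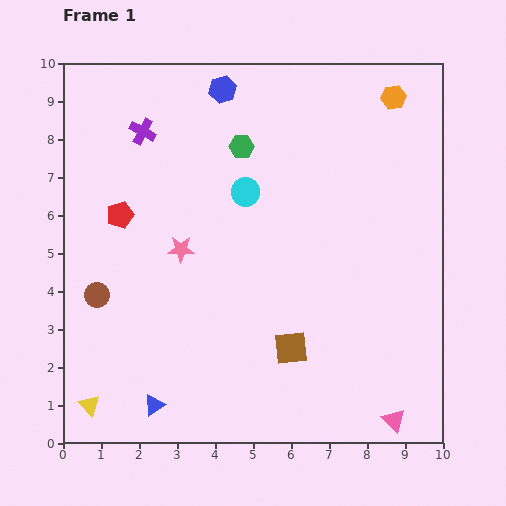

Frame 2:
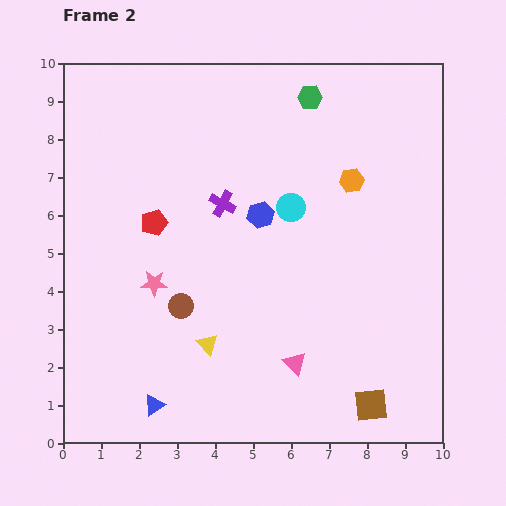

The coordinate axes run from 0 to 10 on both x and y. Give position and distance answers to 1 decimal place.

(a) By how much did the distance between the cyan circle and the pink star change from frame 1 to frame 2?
+1.8

Distance in frame 1: 2.3. Distance in frame 2: 4.1.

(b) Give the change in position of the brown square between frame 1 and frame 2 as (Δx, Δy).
(2.1, -1.5)

The brown square was at (6.0, 2.5) in frame 1 and (8.1, 1.0) in frame 2.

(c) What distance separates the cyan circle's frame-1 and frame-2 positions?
1.3

The cyan circle moved from (4.8, 6.6) to (6.0, 6.2), a distance of √(1.2² + 0.4²) ≈ 1.3.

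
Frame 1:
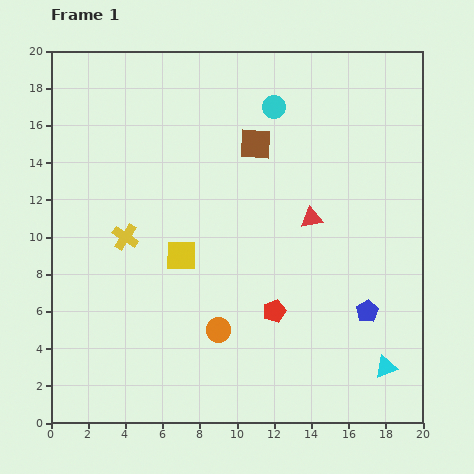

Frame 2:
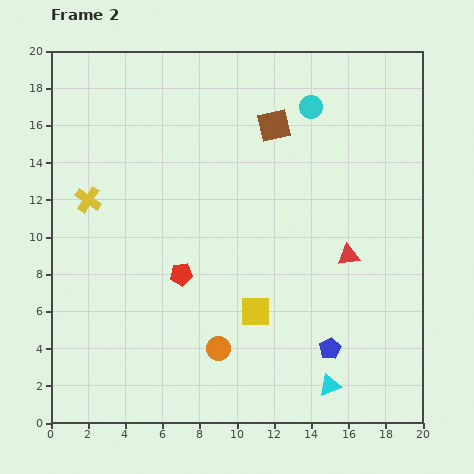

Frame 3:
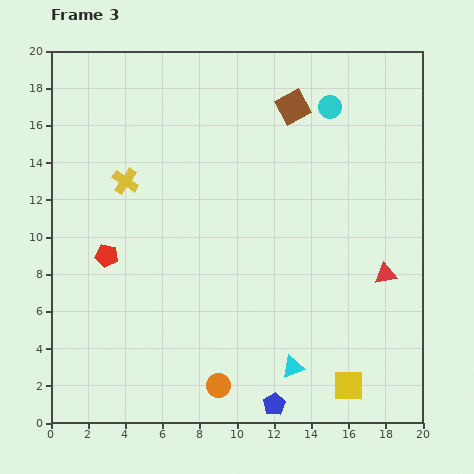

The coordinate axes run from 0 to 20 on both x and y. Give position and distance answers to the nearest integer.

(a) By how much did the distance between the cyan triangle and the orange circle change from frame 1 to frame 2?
-3

Distance in frame 1: 9. Distance in frame 2: 6.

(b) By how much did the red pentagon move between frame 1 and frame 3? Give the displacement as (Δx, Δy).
(-9, 3)

The red pentagon was at (12, 6) in frame 1 and (3, 9) in frame 3.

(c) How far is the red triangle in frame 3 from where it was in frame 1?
5

The red triangle moved from (14, 11) to (18, 8), a distance of √(4² + 3²) ≈ 5.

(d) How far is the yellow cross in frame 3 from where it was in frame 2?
2

The yellow cross moved from (2, 12) to (4, 13), a distance of √(2² + 1²) ≈ 2.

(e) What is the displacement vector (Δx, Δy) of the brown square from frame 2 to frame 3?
(1, 1)

The brown square was at (12, 16) in frame 2 and (13, 17) in frame 3.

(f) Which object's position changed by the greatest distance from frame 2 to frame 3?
the yellow square

(moved 6; next 4)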